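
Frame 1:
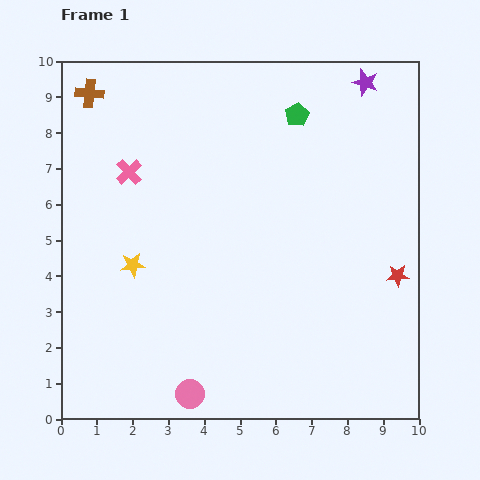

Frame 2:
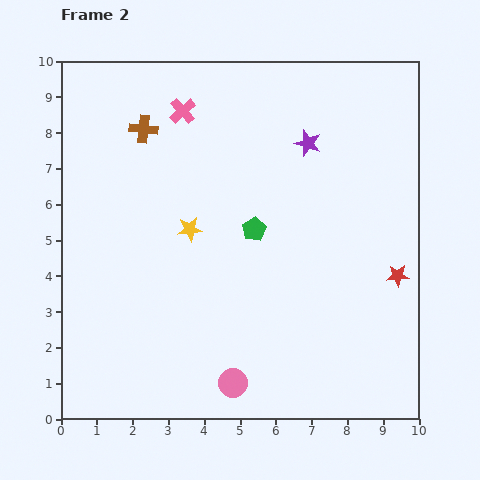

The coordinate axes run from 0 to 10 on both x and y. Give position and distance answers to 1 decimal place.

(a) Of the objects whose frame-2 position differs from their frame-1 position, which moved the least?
the pink circle

(moved 1.2)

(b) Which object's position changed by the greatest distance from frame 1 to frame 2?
the green pentagon

(moved 3.4; next 2.3)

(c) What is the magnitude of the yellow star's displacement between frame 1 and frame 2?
1.9

The yellow star moved from (2.0, 4.3) to (3.6, 5.3), a distance of √(1.6² + 1.0²) ≈ 1.9.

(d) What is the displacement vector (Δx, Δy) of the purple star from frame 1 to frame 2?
(-1.6, -1.7)

The purple star was at (8.5, 9.4) in frame 1 and (6.9, 7.7) in frame 2.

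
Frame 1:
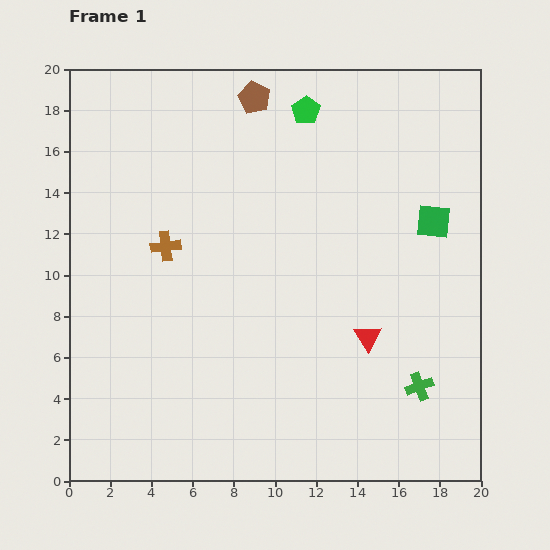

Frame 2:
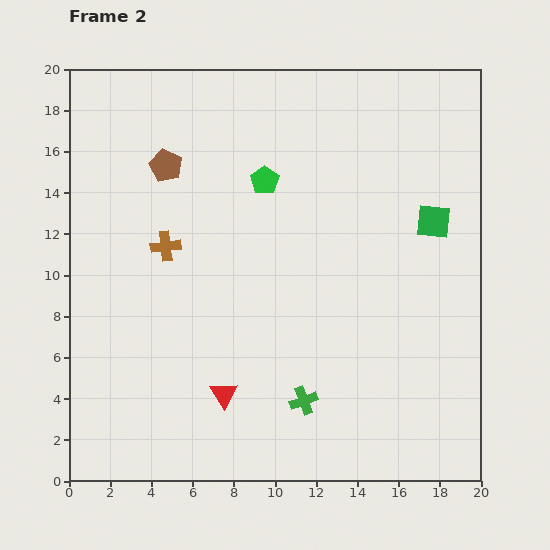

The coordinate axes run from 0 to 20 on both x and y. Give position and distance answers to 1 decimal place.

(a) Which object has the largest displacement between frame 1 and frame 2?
the red triangle

(moved 7.5; next 5.6)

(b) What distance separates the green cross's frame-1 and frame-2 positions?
5.6

The green cross moved from (17.0, 4.6) to (11.4, 3.9), a distance of √(5.6² + 0.7²) ≈ 5.6.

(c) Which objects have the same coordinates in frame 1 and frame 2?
the brown cross, the green square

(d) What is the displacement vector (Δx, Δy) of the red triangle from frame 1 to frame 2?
(-7.0, -2.8)

The red triangle was at (14.5, 7.0) in frame 1 and (7.5, 4.2) in frame 2.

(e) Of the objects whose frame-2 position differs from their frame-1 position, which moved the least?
the green pentagon

(moved 3.9)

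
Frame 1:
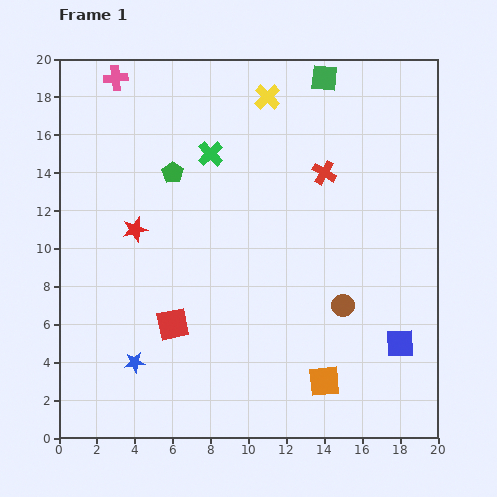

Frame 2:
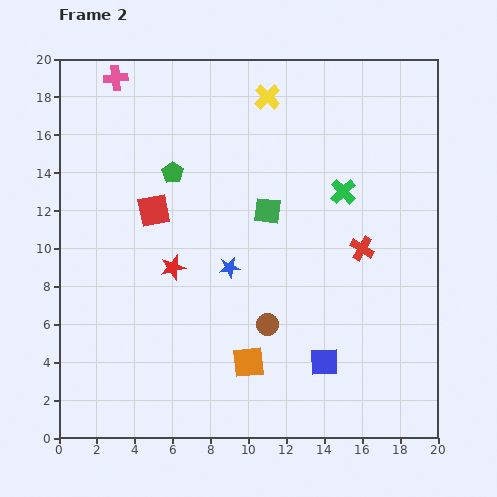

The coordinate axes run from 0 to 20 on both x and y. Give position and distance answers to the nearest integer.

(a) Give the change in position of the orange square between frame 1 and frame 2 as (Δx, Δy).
(-4, 1)

The orange square was at (14, 3) in frame 1 and (10, 4) in frame 2.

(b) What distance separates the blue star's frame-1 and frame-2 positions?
7

The blue star moved from (4, 4) to (9, 9), a distance of √(5² + 5²) ≈ 7.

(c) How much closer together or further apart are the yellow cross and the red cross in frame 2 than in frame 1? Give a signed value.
+4

Distance in frame 1: 5. Distance in frame 2: 9.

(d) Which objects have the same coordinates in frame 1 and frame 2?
the pink cross, the green pentagon, the yellow cross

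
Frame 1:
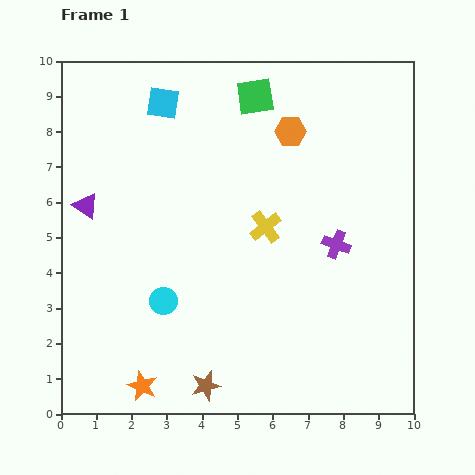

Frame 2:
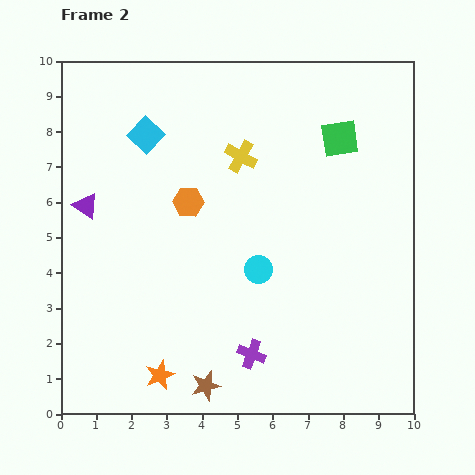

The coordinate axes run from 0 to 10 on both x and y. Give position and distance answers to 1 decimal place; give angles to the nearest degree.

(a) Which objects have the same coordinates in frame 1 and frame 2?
the brown star, the purple triangle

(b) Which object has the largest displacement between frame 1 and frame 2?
the purple cross

(moved 3.9; next 3.5)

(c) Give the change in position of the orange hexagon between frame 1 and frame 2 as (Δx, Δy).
(-2.9, -2.0)

The orange hexagon was at (6.5, 8.0) in frame 1 and (3.6, 6.0) in frame 2.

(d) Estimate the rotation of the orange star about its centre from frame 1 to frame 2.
26° clockwise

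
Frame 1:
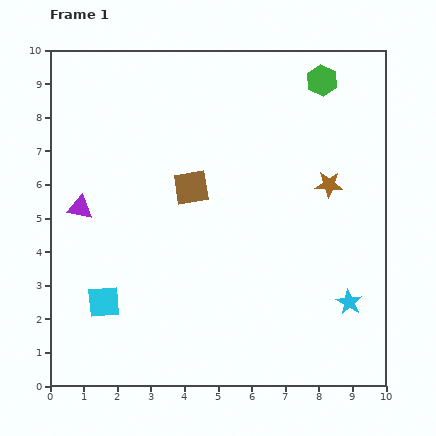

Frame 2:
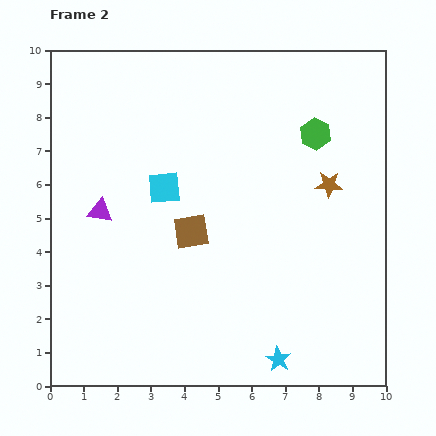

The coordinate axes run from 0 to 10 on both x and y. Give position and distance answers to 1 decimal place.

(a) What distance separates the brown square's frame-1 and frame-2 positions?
1.3

The brown square moved from (4.2, 5.9) to (4.2, 4.6), a distance of √(0.0² + 1.3²) ≈ 1.3.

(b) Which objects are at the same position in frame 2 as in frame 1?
the brown star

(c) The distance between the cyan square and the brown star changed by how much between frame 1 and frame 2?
-2.7

Distance in frame 1: 7.6. Distance in frame 2: 4.9.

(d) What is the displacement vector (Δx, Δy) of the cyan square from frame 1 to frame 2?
(1.8, 3.4)

The cyan square was at (1.6, 2.5) in frame 1 and (3.4, 5.9) in frame 2.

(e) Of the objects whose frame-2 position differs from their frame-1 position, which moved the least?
the purple triangle

(moved 0.6)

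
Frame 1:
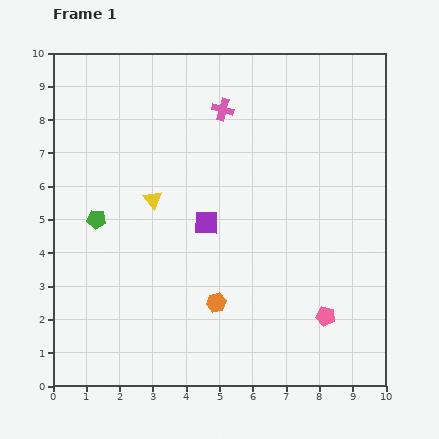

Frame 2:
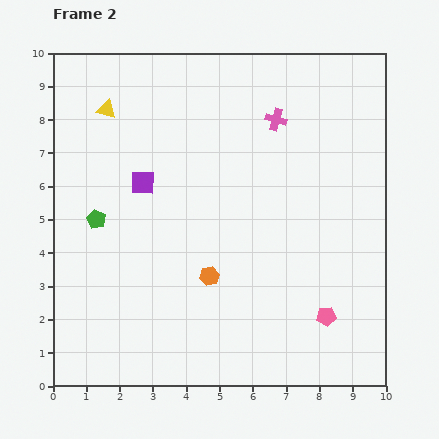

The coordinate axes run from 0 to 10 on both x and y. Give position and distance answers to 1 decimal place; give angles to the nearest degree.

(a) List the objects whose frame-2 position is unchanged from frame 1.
the pink pentagon, the green pentagon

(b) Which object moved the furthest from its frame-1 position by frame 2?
the yellow triangle

(moved 3.0; next 2.2)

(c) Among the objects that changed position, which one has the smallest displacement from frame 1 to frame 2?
the orange hexagon

(moved 0.8)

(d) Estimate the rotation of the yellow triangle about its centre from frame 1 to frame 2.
34° counter-clockwise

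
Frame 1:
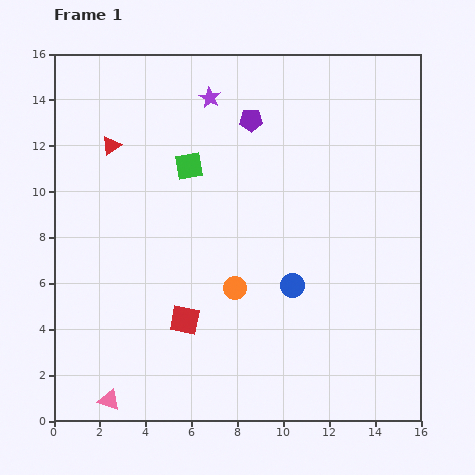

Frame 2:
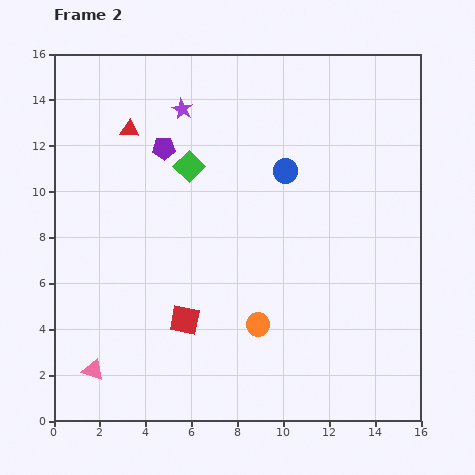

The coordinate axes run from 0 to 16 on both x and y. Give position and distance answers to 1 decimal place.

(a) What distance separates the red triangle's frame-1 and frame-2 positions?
1.1

The red triangle moved from (2.5, 12.0) to (3.3, 12.7), a distance of √(0.8² + 0.7²) ≈ 1.1.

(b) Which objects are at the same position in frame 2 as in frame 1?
the green square, the red square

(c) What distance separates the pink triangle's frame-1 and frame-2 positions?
1.5

The pink triangle moved from (2.4, 0.9) to (1.7, 2.2), a distance of √(0.7² + 1.3²) ≈ 1.5.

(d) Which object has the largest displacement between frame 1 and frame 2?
the blue circle

(moved 5.0; next 4.0)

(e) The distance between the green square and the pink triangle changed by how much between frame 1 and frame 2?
-1.0

Distance in frame 1: 10.8. Distance in frame 2: 9.8.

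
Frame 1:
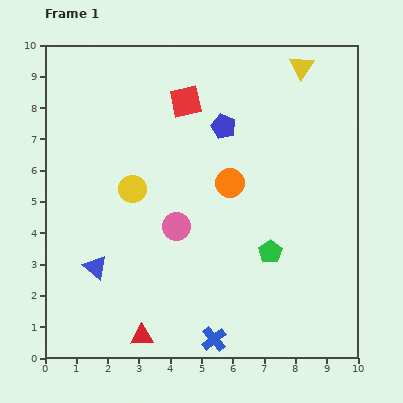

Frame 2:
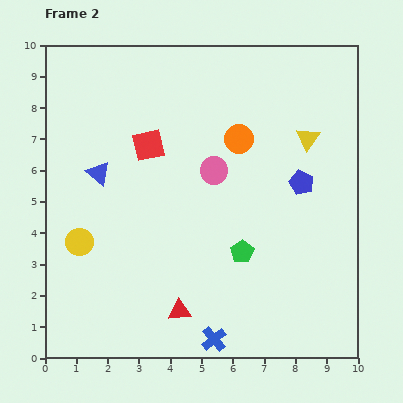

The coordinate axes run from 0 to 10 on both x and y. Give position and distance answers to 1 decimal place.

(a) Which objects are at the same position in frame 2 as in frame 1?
the blue cross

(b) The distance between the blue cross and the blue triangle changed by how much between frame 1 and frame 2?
+2.1

Distance in frame 1: 4.4. Distance in frame 2: 6.5.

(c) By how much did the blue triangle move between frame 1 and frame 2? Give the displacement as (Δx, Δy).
(0.1, 3.0)

The blue triangle was at (1.6, 2.9) in frame 1 and (1.7, 5.9) in frame 2.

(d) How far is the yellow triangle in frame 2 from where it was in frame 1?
2.3

The yellow triangle moved from (8.2, 9.3) to (8.4, 7.0), a distance of √(0.2² + 2.3²) ≈ 2.3.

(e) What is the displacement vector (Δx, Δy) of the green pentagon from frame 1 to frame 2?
(-0.9, 0.0)

The green pentagon was at (7.2, 3.4) in frame 1 and (6.3, 3.4) in frame 2.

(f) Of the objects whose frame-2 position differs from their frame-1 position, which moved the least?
the green pentagon

(moved 0.9)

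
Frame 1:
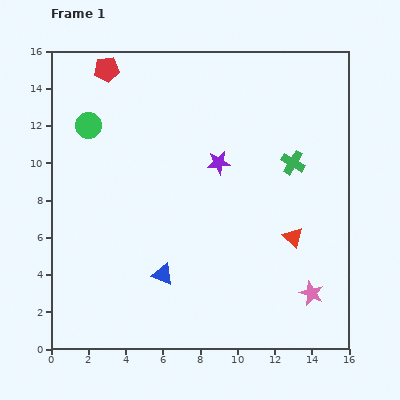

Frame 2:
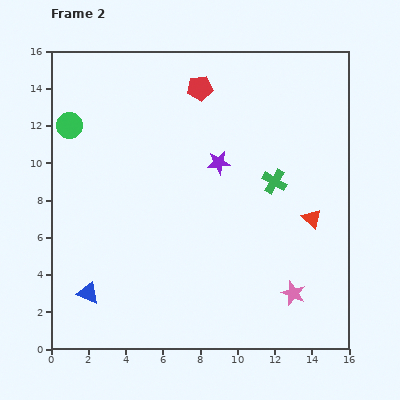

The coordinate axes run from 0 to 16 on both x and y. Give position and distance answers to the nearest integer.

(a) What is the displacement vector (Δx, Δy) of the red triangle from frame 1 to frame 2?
(1, 1)

The red triangle was at (13, 6) in frame 1 and (14, 7) in frame 2.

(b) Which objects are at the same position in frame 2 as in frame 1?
the purple star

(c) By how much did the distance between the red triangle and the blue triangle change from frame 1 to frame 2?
+6

Distance in frame 1: 7. Distance in frame 2: 13.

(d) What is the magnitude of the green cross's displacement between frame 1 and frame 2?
1

The green cross moved from (13, 10) to (12, 9), a distance of √(1² + 1²) ≈ 1.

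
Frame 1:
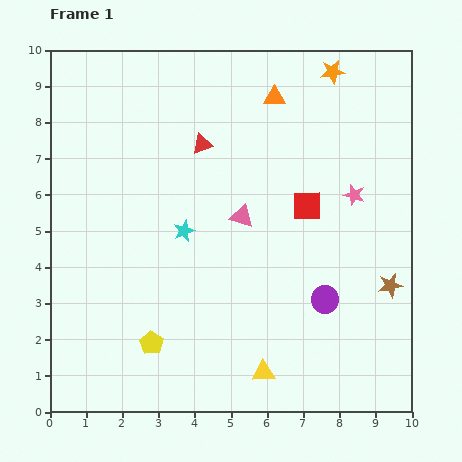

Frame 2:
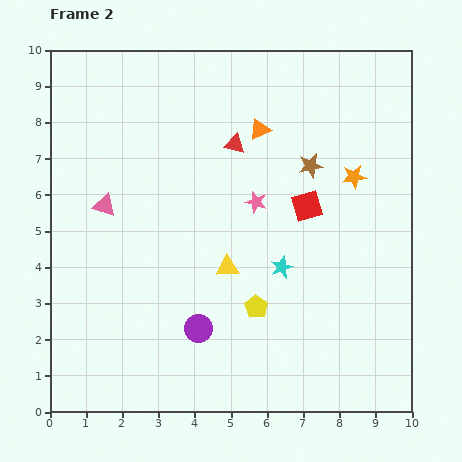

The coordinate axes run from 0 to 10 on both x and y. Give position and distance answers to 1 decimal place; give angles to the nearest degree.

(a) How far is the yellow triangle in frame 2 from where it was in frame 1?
3.1

The yellow triangle moved from (5.9, 1.1) to (4.9, 4.0), a distance of √(1.0² + 2.9²) ≈ 3.1.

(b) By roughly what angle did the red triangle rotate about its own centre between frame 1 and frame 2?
31° clockwise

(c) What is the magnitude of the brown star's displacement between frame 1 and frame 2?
4.0

The brown star moved from (9.4, 3.5) to (7.2, 6.8), a distance of √(2.2² + 3.3²) ≈ 4.0.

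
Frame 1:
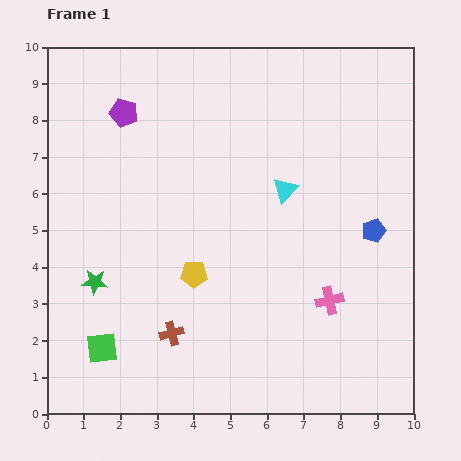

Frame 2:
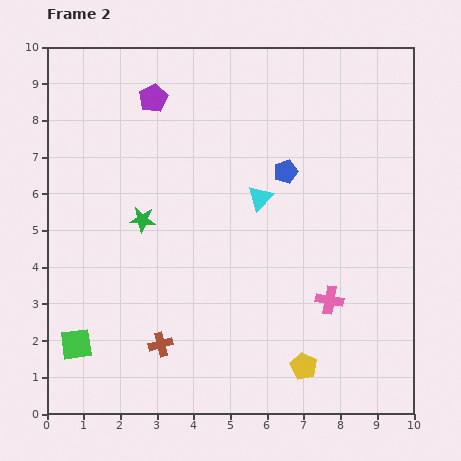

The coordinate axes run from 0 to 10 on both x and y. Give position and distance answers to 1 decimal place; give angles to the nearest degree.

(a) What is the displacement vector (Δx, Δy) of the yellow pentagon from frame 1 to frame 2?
(3.0, -2.5)

The yellow pentagon was at (4.0, 3.8) in frame 1 and (7.0, 1.3) in frame 2.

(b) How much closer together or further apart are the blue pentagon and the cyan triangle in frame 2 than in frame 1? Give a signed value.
-1.6

Distance in frame 1: 2.6. Distance in frame 2: 1.0.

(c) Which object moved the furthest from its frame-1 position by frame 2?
the yellow pentagon

(moved 3.9; next 2.9)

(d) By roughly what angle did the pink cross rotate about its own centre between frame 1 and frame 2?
23° clockwise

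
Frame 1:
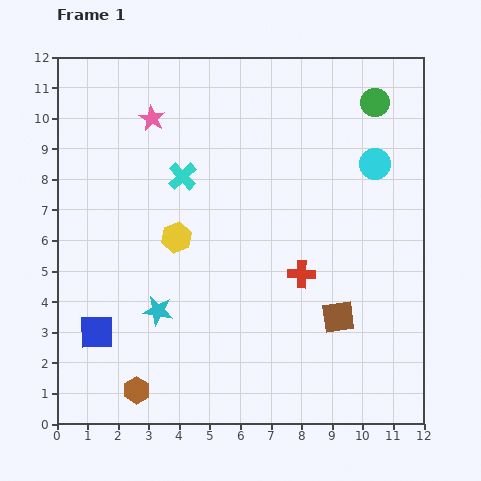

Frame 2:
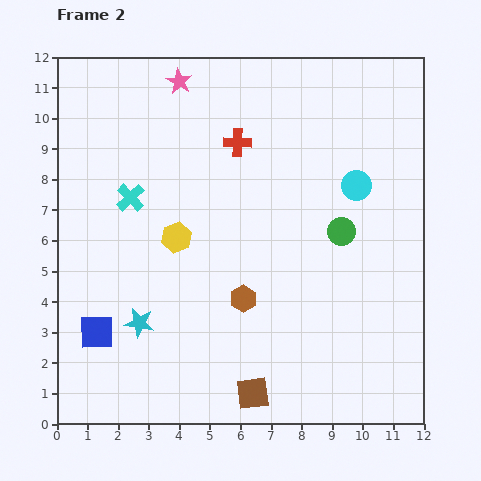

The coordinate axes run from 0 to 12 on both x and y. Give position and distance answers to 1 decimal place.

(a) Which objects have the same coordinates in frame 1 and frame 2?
the blue square, the yellow hexagon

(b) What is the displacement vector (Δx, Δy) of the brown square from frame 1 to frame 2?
(-2.8, -2.5)

The brown square was at (9.2, 3.5) in frame 1 and (6.4, 1.0) in frame 2.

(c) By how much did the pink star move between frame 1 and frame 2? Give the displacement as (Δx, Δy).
(0.9, 1.2)

The pink star was at (3.1, 10.0) in frame 1 and (4.0, 11.2) in frame 2.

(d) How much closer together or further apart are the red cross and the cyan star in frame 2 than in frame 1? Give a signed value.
+1.8

Distance in frame 1: 4.9. Distance in frame 2: 6.7.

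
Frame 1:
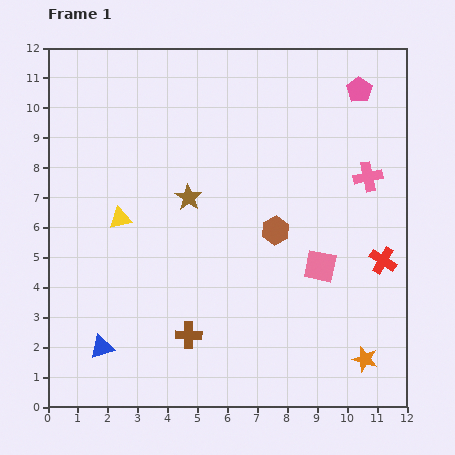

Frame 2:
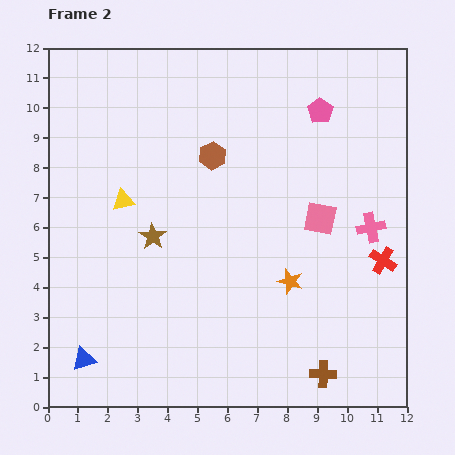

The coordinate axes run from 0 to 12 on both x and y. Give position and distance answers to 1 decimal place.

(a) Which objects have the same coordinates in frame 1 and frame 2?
the red cross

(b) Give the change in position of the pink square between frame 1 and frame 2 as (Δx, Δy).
(0.0, 1.6)

The pink square was at (9.1, 4.7) in frame 1 and (9.1, 6.3) in frame 2.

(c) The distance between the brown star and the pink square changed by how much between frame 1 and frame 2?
+0.6

Distance in frame 1: 5.0. Distance in frame 2: 5.6.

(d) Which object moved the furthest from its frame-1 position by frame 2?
the brown cross

(moved 4.7; next 3.6)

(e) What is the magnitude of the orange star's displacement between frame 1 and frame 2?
3.6

The orange star moved from (10.6, 1.6) to (8.1, 4.2), a distance of √(2.5² + 2.6²) ≈ 3.6.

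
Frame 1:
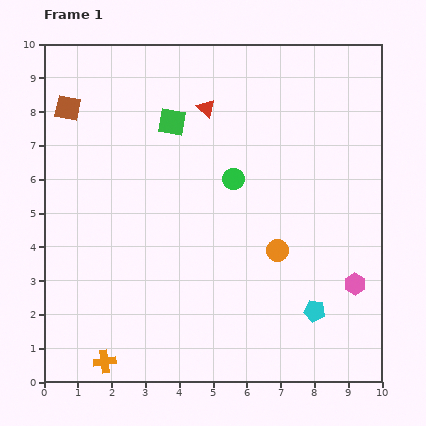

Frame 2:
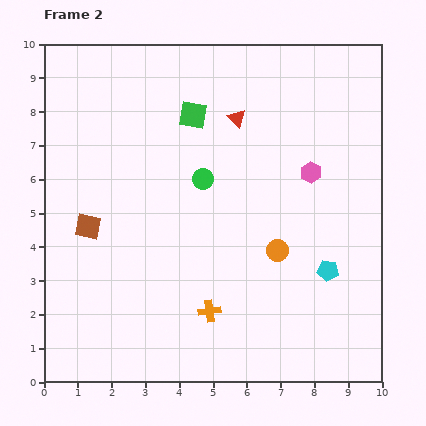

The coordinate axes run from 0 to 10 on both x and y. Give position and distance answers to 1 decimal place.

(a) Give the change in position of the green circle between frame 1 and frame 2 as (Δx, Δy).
(-0.9, 0.0)

The green circle was at (5.6, 6.0) in frame 1 and (4.7, 6.0) in frame 2.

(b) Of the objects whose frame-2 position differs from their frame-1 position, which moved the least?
the green square

(moved 0.6)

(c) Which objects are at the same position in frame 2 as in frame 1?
the orange circle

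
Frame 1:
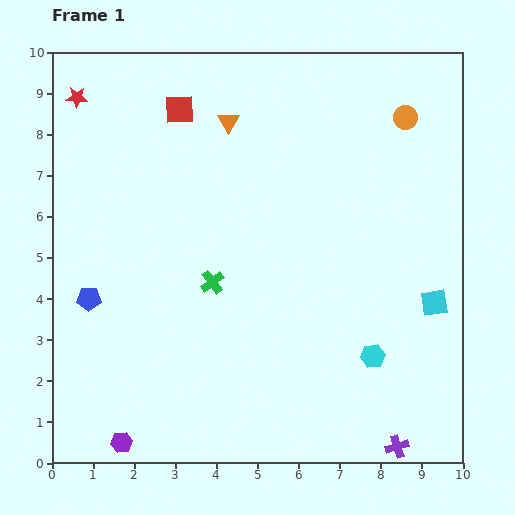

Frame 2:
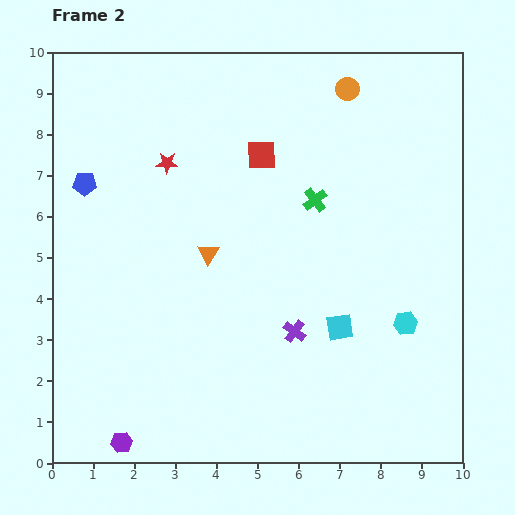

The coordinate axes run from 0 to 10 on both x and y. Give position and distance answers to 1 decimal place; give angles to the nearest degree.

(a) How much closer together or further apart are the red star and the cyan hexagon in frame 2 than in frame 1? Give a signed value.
-2.6

Distance in frame 1: 9.6. Distance in frame 2: 7.0.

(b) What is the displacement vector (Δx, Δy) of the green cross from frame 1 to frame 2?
(2.5, 2.0)

The green cross was at (3.9, 4.4) in frame 1 and (6.4, 6.4) in frame 2.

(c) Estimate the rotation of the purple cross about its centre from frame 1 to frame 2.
35° counter-clockwise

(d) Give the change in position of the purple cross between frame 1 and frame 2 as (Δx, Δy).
(-2.5, 2.8)

The purple cross was at (8.4, 0.4) in frame 1 and (5.9, 3.2) in frame 2.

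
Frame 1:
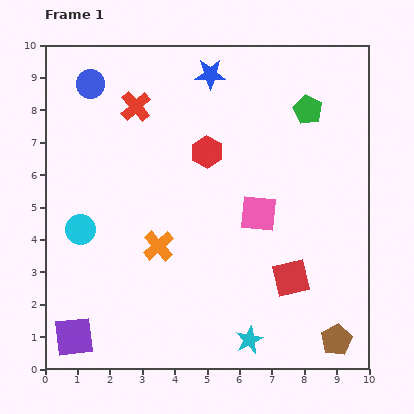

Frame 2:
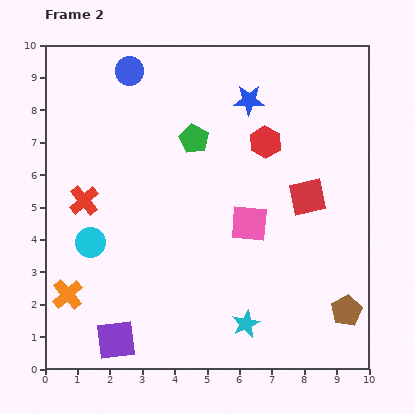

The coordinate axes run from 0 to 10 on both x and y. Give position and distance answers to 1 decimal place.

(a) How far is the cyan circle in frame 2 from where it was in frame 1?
0.5

The cyan circle moved from (1.1, 4.3) to (1.4, 3.9), a distance of √(0.3² + 0.4²) ≈ 0.5.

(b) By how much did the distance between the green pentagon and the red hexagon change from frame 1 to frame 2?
-1.2

Distance in frame 1: 3.4. Distance in frame 2: 2.2.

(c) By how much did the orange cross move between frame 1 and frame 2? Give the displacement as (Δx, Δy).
(-2.8, -1.5)

The orange cross was at (3.5, 3.8) in frame 1 and (0.7, 2.3) in frame 2.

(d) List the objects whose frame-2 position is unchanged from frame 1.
none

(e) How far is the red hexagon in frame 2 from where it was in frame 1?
1.8

The red hexagon moved from (5.0, 6.7) to (6.8, 7.0), a distance of √(1.8² + 0.3²) ≈ 1.8.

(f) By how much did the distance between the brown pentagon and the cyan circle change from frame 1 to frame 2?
-0.4

Distance in frame 1: 8.6. Distance in frame 2: 8.2.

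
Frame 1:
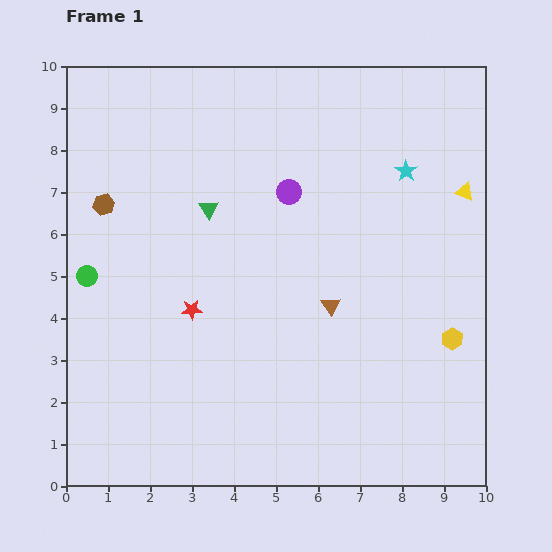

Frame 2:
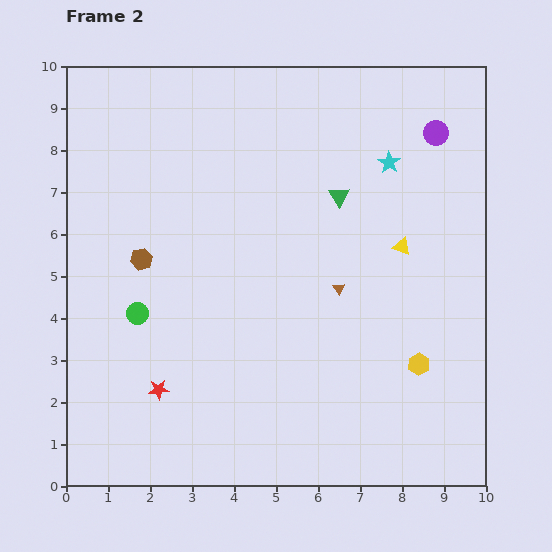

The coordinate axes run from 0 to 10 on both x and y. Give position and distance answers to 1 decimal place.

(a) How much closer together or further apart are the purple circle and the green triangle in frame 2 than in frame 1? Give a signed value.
+0.8

Distance in frame 1: 1.9. Distance in frame 2: 2.7.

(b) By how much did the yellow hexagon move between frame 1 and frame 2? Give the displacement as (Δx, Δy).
(-0.8, -0.6)

The yellow hexagon was at (9.2, 3.5) in frame 1 and (8.4, 2.9) in frame 2.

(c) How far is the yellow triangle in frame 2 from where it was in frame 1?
2.0

The yellow triangle moved from (9.5, 7.0) to (8.0, 5.7), a distance of √(1.5² + 1.3²) ≈ 2.0.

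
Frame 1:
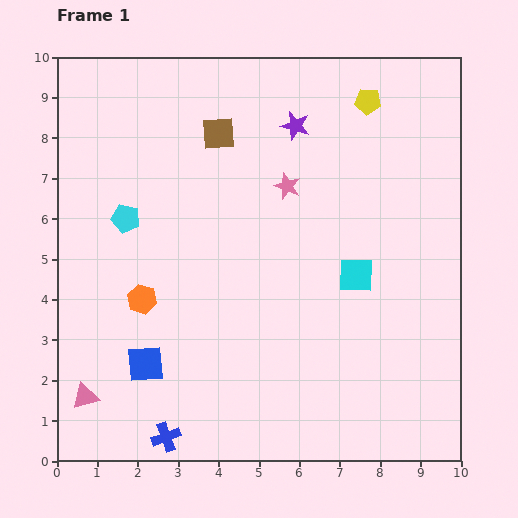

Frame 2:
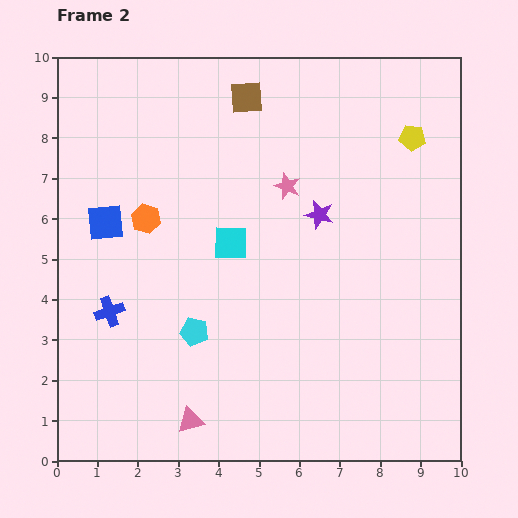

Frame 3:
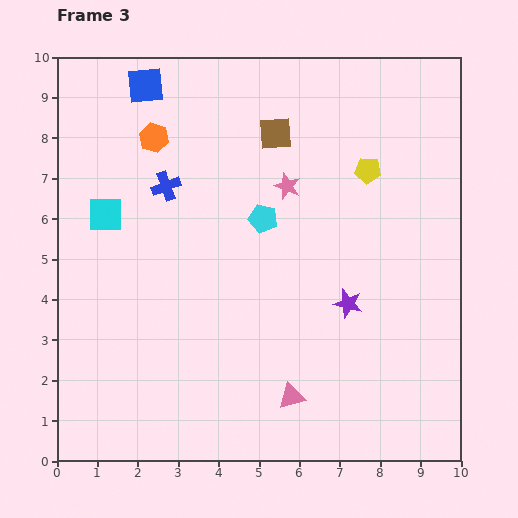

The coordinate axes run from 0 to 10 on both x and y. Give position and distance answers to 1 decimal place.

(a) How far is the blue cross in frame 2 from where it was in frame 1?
3.4

The blue cross moved from (2.7, 0.6) to (1.3, 3.7), a distance of √(1.4² + 3.1²) ≈ 3.4.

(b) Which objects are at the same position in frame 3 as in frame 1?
the pink star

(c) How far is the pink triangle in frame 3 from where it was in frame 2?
2.6

The pink triangle moved from (3.3, 1.0) to (5.8, 1.6), a distance of √(2.5² + 0.6²) ≈ 2.6.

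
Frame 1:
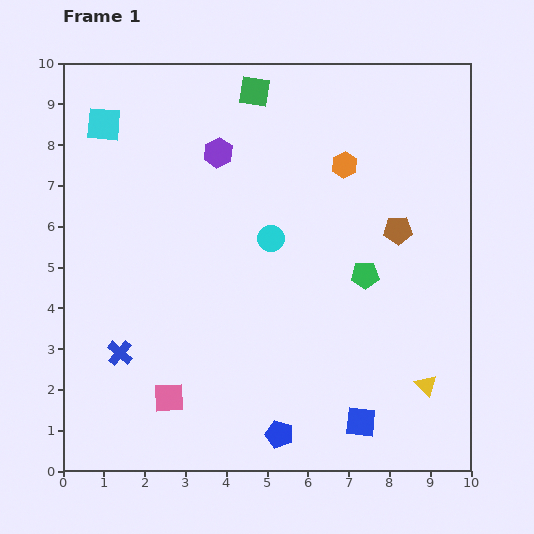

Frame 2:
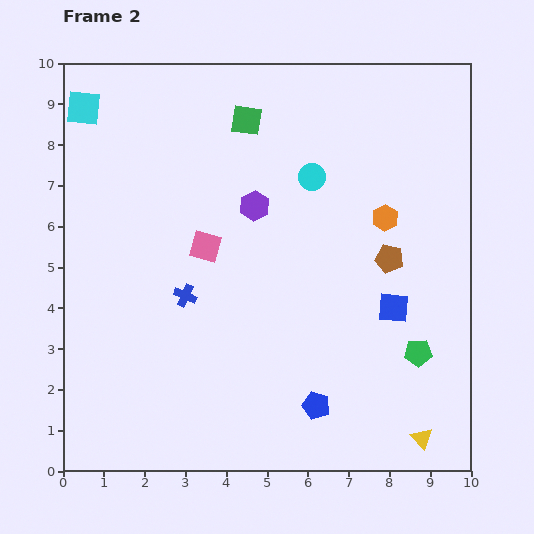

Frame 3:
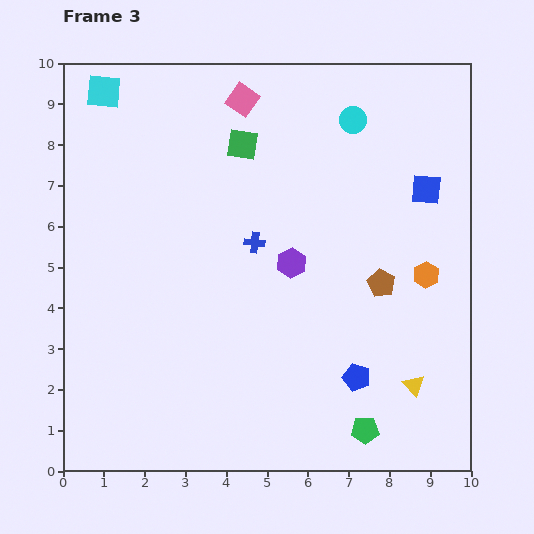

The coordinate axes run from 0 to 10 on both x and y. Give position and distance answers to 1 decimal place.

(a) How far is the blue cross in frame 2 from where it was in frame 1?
2.1

The blue cross moved from (1.4, 2.9) to (3.0, 4.3), a distance of √(1.6² + 1.4²) ≈ 2.1.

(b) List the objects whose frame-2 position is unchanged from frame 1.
none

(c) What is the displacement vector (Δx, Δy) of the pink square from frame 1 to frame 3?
(1.8, 7.3)

The pink square was at (2.6, 1.8) in frame 1 and (4.4, 9.1) in frame 3.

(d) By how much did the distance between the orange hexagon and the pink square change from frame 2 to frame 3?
+1.7

Distance in frame 2: 4.5. Distance in frame 3: 6.2.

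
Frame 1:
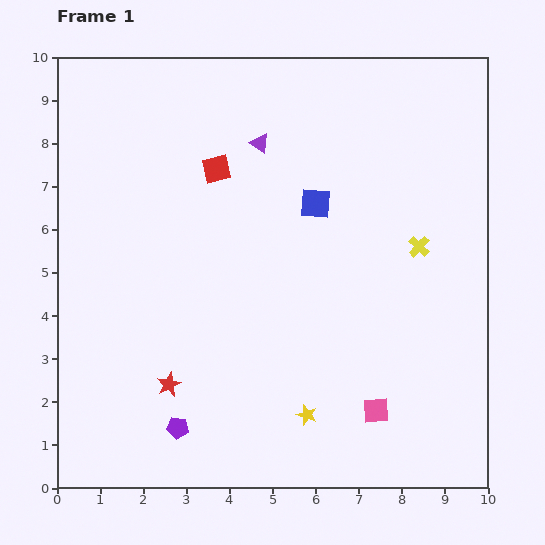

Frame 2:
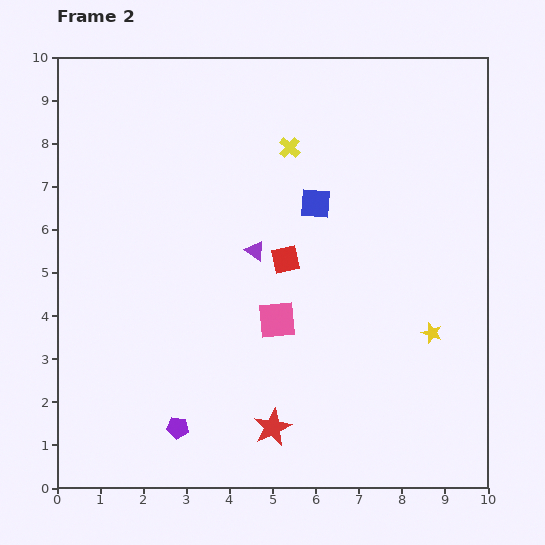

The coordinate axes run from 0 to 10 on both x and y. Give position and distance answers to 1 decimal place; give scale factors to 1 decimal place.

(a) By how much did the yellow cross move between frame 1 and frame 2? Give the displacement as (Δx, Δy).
(-3.0, 2.3)

The yellow cross was at (8.4, 5.6) in frame 1 and (5.4, 7.9) in frame 2.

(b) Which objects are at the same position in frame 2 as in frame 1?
the blue square, the purple pentagon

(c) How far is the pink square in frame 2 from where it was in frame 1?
3.1

The pink square moved from (7.4, 1.8) to (5.1, 3.9), a distance of √(2.3² + 2.1²) ≈ 3.1.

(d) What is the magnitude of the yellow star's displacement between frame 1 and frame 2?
3.5

The yellow star moved from (5.8, 1.7) to (8.7, 3.6), a distance of √(2.9² + 1.9²) ≈ 3.5.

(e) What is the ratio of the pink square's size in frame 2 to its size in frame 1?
1.5×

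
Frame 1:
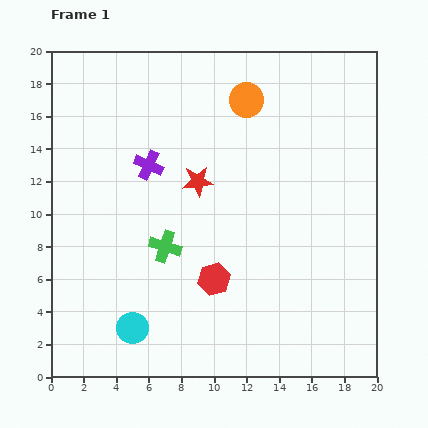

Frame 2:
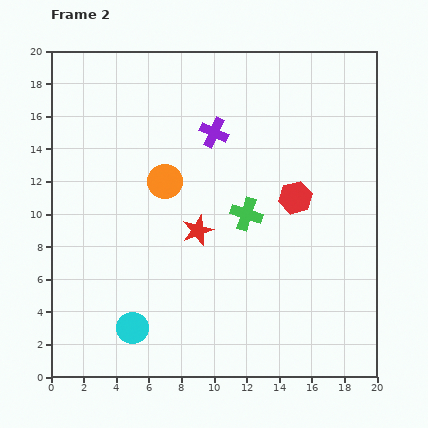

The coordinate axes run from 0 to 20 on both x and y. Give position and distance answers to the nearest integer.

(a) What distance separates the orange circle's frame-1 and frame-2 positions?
7

The orange circle moved from (12, 17) to (7, 12), a distance of √(5² + 5²) ≈ 7.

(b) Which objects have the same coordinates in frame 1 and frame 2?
the cyan circle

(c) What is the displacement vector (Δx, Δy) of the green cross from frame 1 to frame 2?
(5, 2)

The green cross was at (7, 8) in frame 1 and (12, 10) in frame 2.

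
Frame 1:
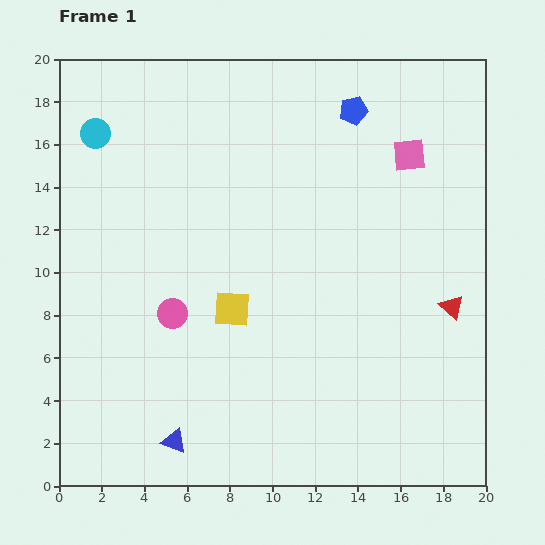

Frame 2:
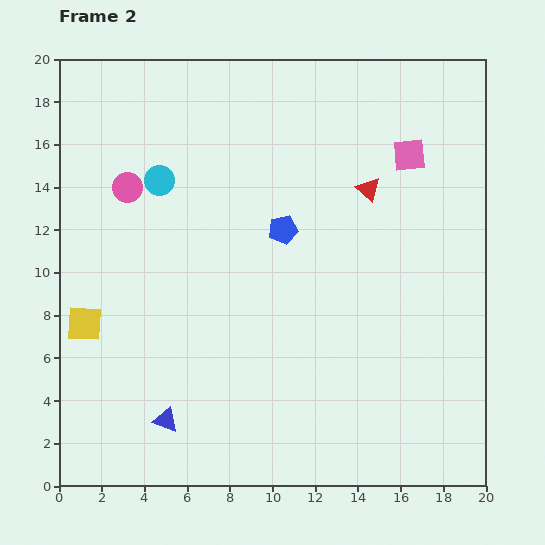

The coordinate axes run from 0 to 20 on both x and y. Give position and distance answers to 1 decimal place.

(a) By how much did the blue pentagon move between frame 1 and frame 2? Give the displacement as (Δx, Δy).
(-3.3, -5.6)

The blue pentagon was at (13.8, 17.6) in frame 1 and (10.5, 12.0) in frame 2.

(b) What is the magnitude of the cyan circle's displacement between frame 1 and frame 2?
3.7

The cyan circle moved from (1.7, 16.5) to (4.7, 14.3), a distance of √(3.0² + 2.2²) ≈ 3.7.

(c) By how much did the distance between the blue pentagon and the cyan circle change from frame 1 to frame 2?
-5.9

Distance in frame 1: 12.1. Distance in frame 2: 6.2.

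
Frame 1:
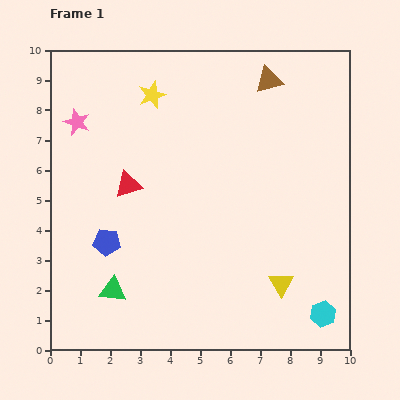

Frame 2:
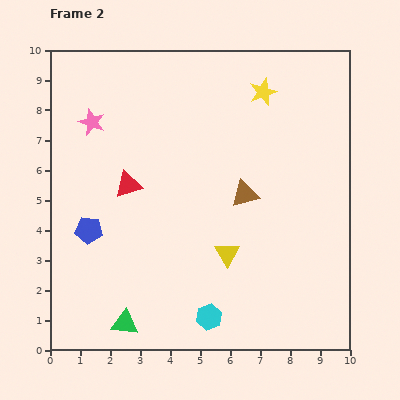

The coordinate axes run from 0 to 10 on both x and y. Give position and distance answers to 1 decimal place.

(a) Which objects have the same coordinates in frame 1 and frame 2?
the red triangle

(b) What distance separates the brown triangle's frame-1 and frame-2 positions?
3.9

The brown triangle moved from (7.3, 9.0) to (6.5, 5.2), a distance of √(0.8² + 3.8²) ≈ 3.9.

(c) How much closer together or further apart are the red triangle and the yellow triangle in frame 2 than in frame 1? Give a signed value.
-2.1

Distance in frame 1: 6.1. Distance in frame 2: 4.0.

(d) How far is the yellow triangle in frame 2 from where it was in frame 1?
2.1

The yellow triangle moved from (7.7, 2.2) to (5.9, 3.2), a distance of √(1.8² + 1.0²) ≈ 2.1.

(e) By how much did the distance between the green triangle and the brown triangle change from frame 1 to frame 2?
-2.8

Distance in frame 1: 8.7. Distance in frame 2: 5.9.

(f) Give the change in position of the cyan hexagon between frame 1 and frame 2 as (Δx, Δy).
(-3.8, -0.1)

The cyan hexagon was at (9.1, 1.2) in frame 1 and (5.3, 1.1) in frame 2.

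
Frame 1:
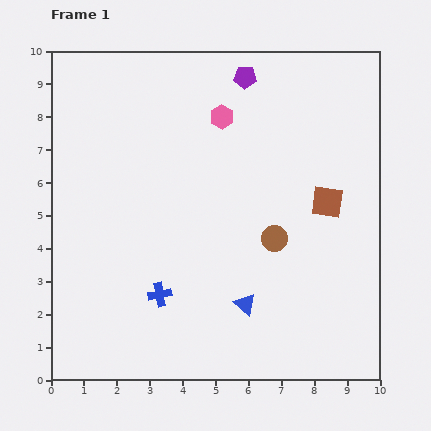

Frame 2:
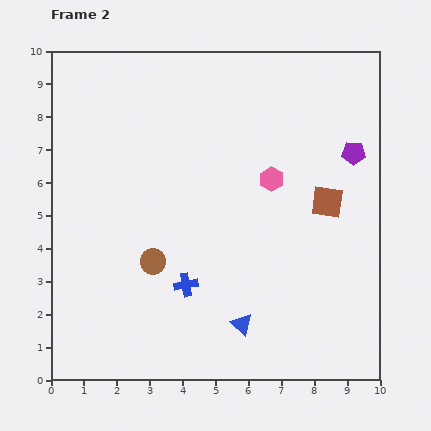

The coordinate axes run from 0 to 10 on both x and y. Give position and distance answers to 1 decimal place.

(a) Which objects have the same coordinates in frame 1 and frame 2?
the brown square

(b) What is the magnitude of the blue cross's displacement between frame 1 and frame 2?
0.9

The blue cross moved from (3.3, 2.6) to (4.1, 2.9), a distance of √(0.8² + 0.3²) ≈ 0.9.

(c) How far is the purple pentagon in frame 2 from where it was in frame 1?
4.0

The purple pentagon moved from (5.9, 9.2) to (9.2, 6.9), a distance of √(3.3² + 2.3²) ≈ 4.0.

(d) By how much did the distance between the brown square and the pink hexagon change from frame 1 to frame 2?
-2.3

Distance in frame 1: 4.1. Distance in frame 2: 1.8.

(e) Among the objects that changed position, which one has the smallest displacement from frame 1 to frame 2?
the blue triangle

(moved 0.6)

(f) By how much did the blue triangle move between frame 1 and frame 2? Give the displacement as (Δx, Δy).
(-0.1, -0.6)

The blue triangle was at (5.9, 2.3) in frame 1 and (5.8, 1.7) in frame 2.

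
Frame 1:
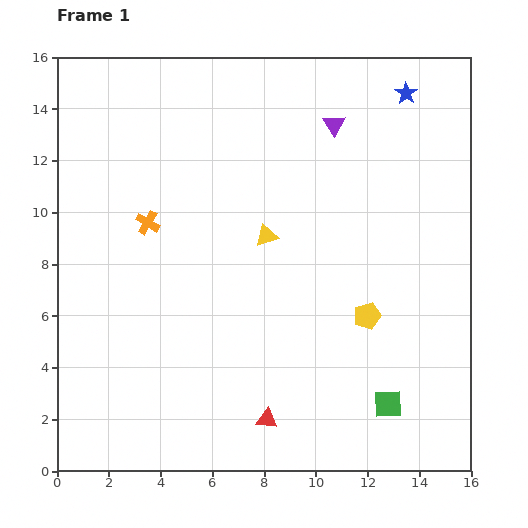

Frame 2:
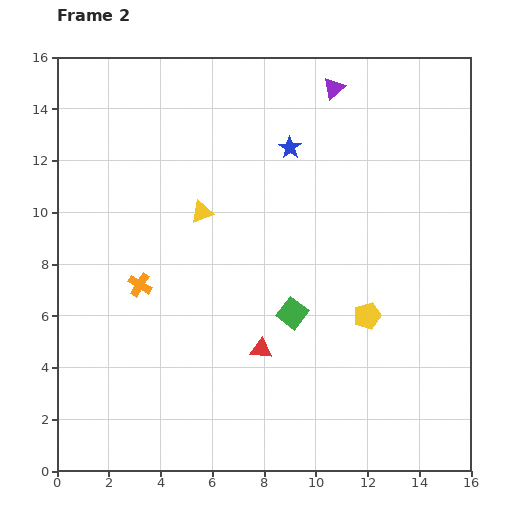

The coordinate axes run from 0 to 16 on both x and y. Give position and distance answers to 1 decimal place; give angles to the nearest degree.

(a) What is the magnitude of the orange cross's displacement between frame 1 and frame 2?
2.4

The orange cross moved from (3.5, 9.6) to (3.2, 7.2), a distance of √(0.3² + 2.4²) ≈ 2.4.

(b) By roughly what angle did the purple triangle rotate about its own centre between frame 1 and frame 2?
20° clockwise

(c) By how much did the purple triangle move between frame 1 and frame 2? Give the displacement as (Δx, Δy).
(0.0, 1.4)

The purple triangle was at (10.7, 13.4) in frame 1 and (10.7, 14.8) in frame 2.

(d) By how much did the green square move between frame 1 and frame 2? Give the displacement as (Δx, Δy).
(-3.7, 3.5)

The green square was at (12.8, 2.6) in frame 1 and (9.1, 6.1) in frame 2.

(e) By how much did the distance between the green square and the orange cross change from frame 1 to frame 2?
-5.6

Distance in frame 1: 11.6. Distance in frame 2: 6.0.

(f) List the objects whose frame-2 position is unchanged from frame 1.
the yellow pentagon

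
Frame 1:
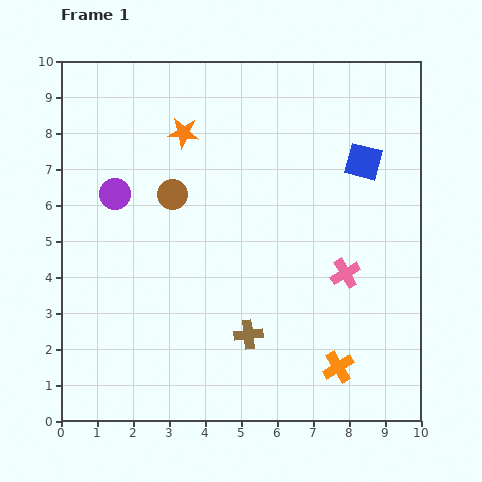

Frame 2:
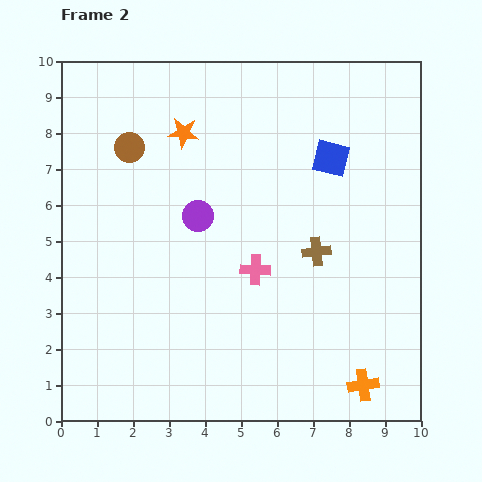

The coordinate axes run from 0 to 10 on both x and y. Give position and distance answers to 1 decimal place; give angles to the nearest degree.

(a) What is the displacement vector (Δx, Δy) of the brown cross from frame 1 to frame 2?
(1.9, 2.3)

The brown cross was at (5.2, 2.4) in frame 1 and (7.1, 4.7) in frame 2.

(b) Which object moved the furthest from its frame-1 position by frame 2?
the brown cross

(moved 3.0; next 2.5)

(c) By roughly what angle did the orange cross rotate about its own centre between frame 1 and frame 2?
22° clockwise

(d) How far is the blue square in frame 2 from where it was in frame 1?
0.9

The blue square moved from (8.4, 7.2) to (7.5, 7.3), a distance of √(0.9² + 0.1²) ≈ 0.9.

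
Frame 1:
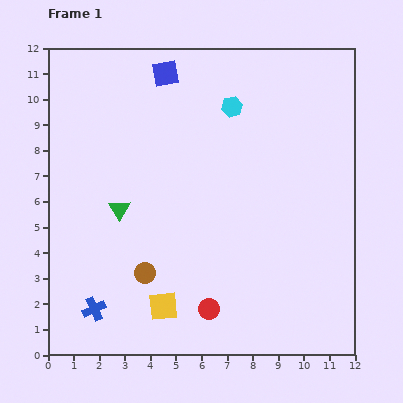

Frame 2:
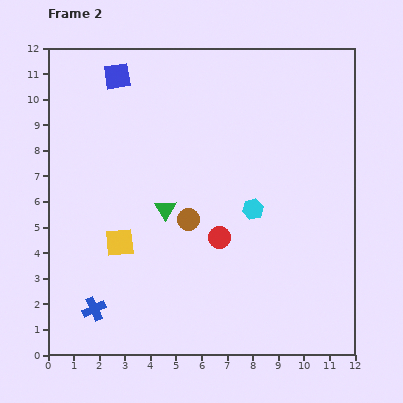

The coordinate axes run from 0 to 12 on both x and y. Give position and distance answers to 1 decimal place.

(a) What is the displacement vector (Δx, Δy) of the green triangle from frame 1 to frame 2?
(1.8, 0.0)

The green triangle was at (2.8, 5.7) in frame 1 and (4.6, 5.7) in frame 2.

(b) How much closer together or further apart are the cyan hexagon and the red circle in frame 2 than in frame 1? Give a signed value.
-6.3

Distance in frame 1: 8.0. Distance in frame 2: 1.7.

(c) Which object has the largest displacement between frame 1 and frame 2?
the cyan hexagon

(moved 4.1; next 3.0)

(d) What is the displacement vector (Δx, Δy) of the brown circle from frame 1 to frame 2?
(1.7, 2.1)

The brown circle was at (3.8, 3.2) in frame 1 and (5.5, 5.3) in frame 2.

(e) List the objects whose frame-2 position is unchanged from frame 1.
the blue cross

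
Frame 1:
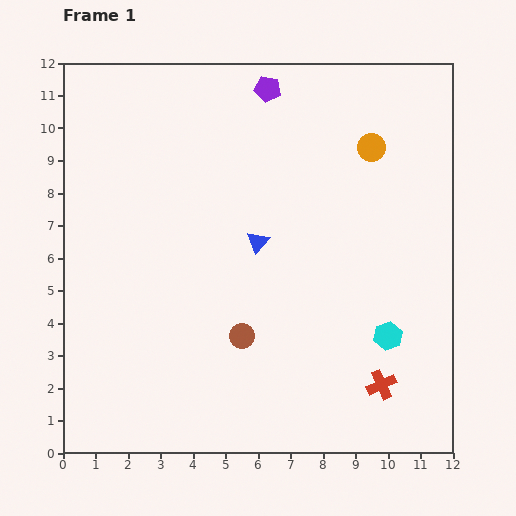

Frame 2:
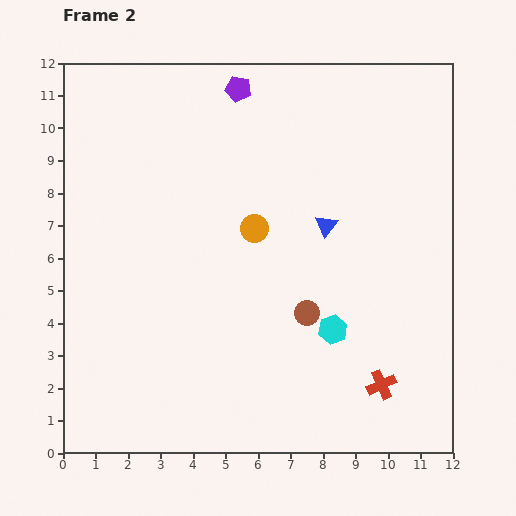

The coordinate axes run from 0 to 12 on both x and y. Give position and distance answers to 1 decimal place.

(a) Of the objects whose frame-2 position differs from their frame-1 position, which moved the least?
the purple pentagon

(moved 0.9)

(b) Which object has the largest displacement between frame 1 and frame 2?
the orange circle

(moved 4.4; next 2.2)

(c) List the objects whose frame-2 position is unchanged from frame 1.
the red cross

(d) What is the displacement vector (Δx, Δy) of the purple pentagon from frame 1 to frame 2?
(-0.9, 0.0)

The purple pentagon was at (6.3, 11.2) in frame 1 and (5.4, 11.2) in frame 2.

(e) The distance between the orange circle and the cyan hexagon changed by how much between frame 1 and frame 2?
-1.9

Distance in frame 1: 5.8. Distance in frame 2: 3.9.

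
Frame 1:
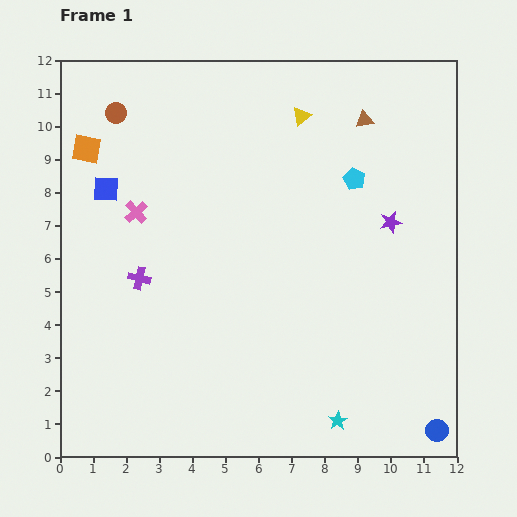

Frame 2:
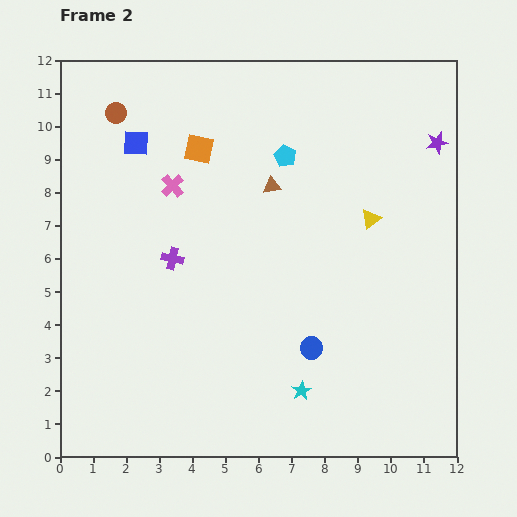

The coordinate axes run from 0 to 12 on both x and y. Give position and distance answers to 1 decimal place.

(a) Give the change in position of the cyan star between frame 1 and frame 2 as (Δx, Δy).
(-1.1, 0.9)

The cyan star was at (8.4, 1.1) in frame 1 and (7.3, 2.0) in frame 2.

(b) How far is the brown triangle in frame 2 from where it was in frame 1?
3.4

The brown triangle moved from (9.2, 10.2) to (6.4, 8.2), a distance of √(2.8² + 2.0²) ≈ 3.4.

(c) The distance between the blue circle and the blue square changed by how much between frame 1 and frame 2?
-4.2

Distance in frame 1: 12.4. Distance in frame 2: 8.2.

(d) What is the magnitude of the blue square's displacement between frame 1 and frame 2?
1.7

The blue square moved from (1.4, 8.1) to (2.3, 9.5), a distance of √(0.9² + 1.4²) ≈ 1.7.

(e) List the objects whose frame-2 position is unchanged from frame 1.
the brown circle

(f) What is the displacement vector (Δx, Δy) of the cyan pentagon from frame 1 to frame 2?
(-2.1, 0.7)

The cyan pentagon was at (8.9, 8.4) in frame 1 and (6.8, 9.1) in frame 2.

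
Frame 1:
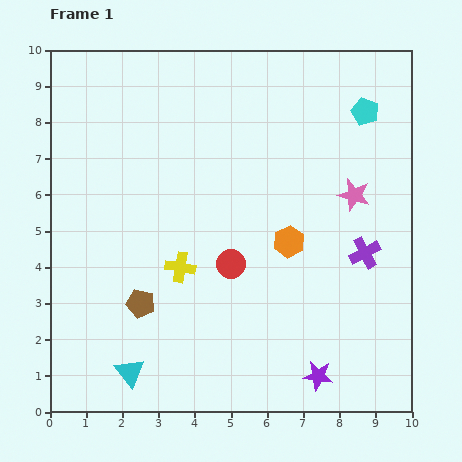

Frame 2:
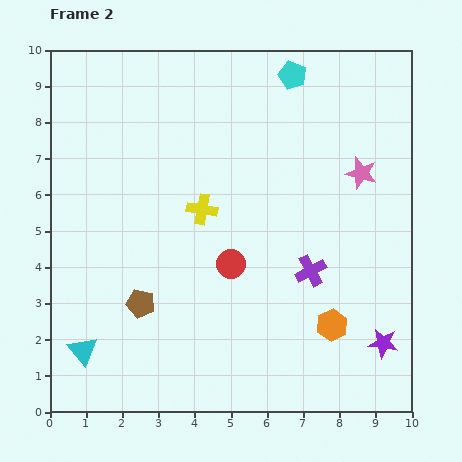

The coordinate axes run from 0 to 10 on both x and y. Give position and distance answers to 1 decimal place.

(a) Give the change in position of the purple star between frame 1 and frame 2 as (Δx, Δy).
(1.8, 0.9)

The purple star was at (7.4, 1.0) in frame 1 and (9.2, 1.9) in frame 2.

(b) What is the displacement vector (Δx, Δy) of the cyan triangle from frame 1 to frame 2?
(-1.3, 0.6)

The cyan triangle was at (2.2, 1.1) in frame 1 and (0.9, 1.7) in frame 2.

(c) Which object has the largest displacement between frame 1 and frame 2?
the orange hexagon

(moved 2.6; next 2.2)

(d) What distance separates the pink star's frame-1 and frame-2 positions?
0.6

The pink star moved from (8.4, 6.0) to (8.6, 6.6), a distance of √(0.2² + 0.6²) ≈ 0.6.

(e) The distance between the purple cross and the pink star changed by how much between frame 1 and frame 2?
+1.4

Distance in frame 1: 1.6. Distance in frame 2: 3.0.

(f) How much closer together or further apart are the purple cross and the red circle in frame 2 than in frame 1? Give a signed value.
-1.5

Distance in frame 1: 3.7. Distance in frame 2: 2.2.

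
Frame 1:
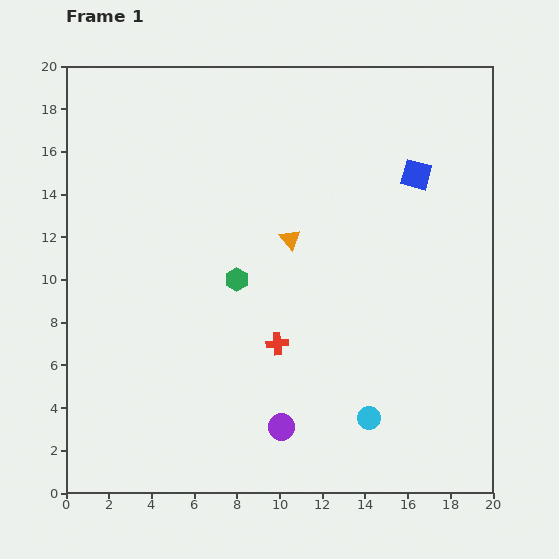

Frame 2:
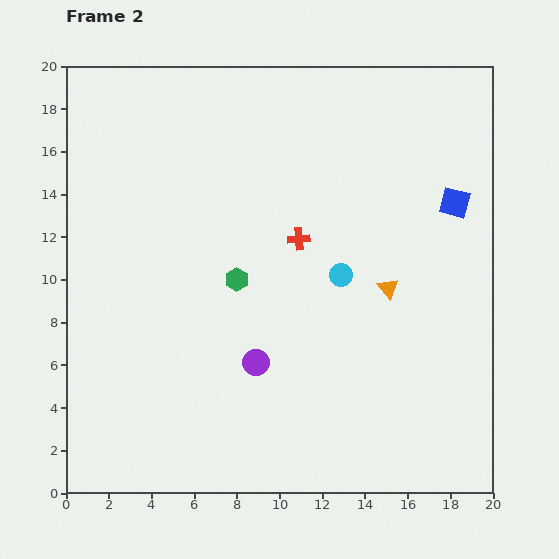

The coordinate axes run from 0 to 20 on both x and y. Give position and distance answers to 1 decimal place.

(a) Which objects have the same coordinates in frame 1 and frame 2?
the green hexagon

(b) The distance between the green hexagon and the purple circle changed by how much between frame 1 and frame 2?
-3.2

Distance in frame 1: 7.2. Distance in frame 2: 4.0.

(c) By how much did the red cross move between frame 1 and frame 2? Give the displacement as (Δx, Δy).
(1.0, 4.9)

The red cross was at (9.9, 7.0) in frame 1 and (10.9, 11.9) in frame 2.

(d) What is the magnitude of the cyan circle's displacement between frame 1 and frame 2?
6.8

The cyan circle moved from (14.2, 3.5) to (12.9, 10.2), a distance of √(1.3² + 6.7²) ≈ 6.8.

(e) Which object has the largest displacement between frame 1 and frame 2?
the cyan circle

(moved 6.8; next 5.1)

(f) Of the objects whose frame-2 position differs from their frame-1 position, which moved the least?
the blue square

(moved 2.2)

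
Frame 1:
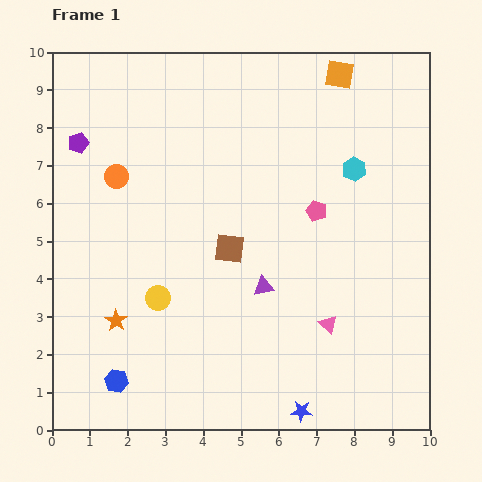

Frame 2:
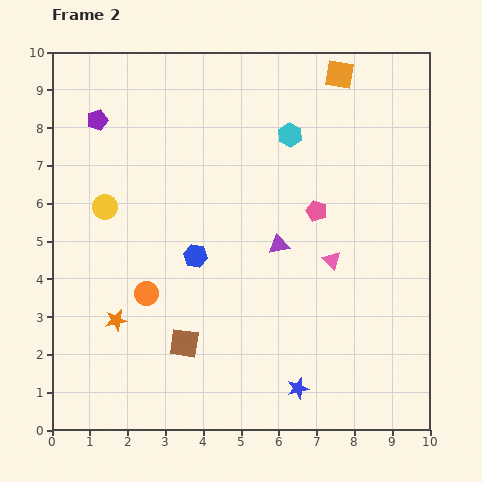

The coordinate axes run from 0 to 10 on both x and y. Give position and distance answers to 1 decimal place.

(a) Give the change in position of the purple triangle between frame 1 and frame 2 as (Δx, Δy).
(0.4, 1.1)

The purple triangle was at (5.6, 3.8) in frame 1 and (6.0, 4.9) in frame 2.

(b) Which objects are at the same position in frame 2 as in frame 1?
the orange star, the pink pentagon, the orange square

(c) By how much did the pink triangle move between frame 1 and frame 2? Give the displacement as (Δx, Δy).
(0.1, 1.7)

The pink triangle was at (7.3, 2.8) in frame 1 and (7.4, 4.5) in frame 2.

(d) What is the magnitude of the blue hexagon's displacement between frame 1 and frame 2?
3.9

The blue hexagon moved from (1.7, 1.3) to (3.8, 4.6), a distance of √(2.1² + 3.3²) ≈ 3.9.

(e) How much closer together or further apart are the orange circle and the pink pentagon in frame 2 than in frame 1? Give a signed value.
-0.4

Distance in frame 1: 5.4. Distance in frame 2: 5.0.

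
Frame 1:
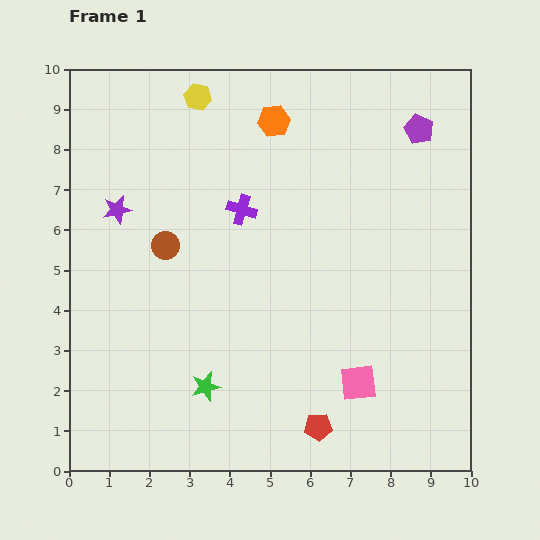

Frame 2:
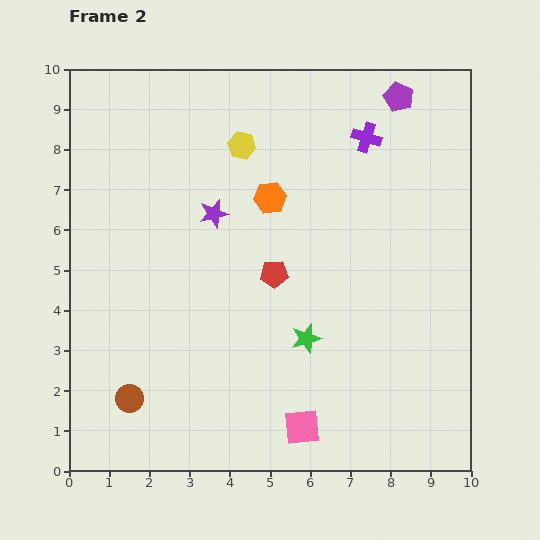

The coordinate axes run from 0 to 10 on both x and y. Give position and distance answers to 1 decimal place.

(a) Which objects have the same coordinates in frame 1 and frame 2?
none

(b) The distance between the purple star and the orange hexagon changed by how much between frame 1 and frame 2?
-3.0

Distance in frame 1: 4.5. Distance in frame 2: 1.5.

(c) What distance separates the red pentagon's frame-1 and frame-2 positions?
4.0

The red pentagon moved from (6.2, 1.1) to (5.1, 4.9), a distance of √(1.1² + 3.8²) ≈ 4.0.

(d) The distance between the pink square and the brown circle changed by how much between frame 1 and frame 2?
-1.5

Distance in frame 1: 5.9. Distance in frame 2: 4.4.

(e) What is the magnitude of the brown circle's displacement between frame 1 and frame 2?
3.9

The brown circle moved from (2.4, 5.6) to (1.5, 1.8), a distance of √(0.9² + 3.8²) ≈ 3.9.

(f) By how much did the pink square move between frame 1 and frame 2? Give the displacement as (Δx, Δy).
(-1.4, -1.1)

The pink square was at (7.2, 2.2) in frame 1 and (5.8, 1.1) in frame 2.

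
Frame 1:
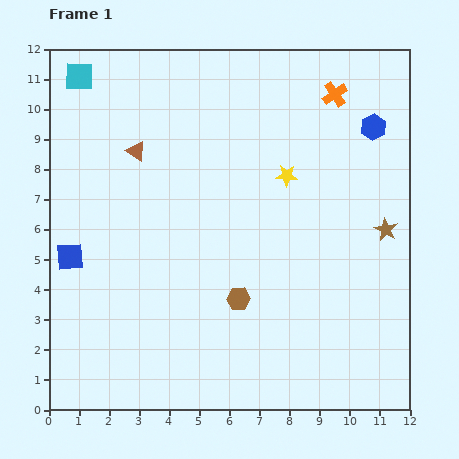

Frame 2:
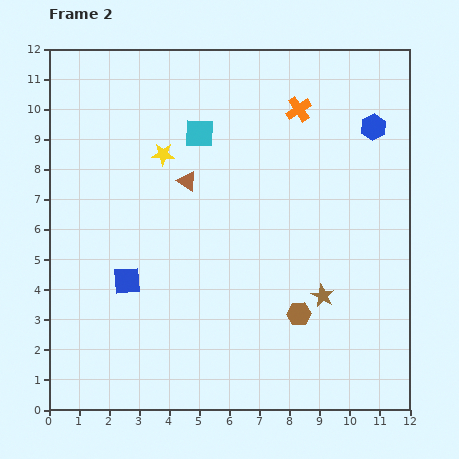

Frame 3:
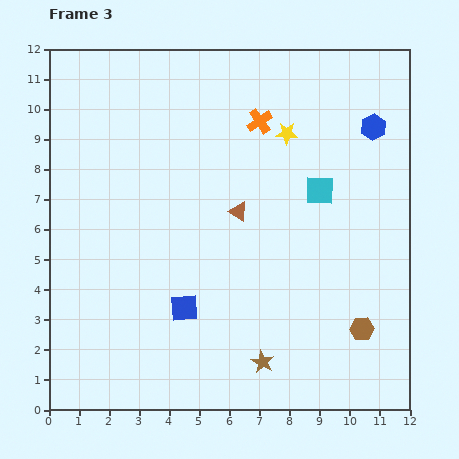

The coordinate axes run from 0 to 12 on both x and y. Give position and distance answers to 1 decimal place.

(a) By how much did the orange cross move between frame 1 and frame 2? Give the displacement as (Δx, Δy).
(-1.2, -0.5)

The orange cross was at (9.5, 10.5) in frame 1 and (8.3, 10.0) in frame 2.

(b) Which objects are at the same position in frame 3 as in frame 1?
the blue hexagon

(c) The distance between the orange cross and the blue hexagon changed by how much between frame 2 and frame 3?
+1.2

Distance in frame 2: 2.6. Distance in frame 3: 3.8.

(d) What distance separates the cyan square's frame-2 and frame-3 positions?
4.4

The cyan square moved from (5.0, 9.2) to (9.0, 7.3), a distance of √(4.0² + 1.9²) ≈ 4.4.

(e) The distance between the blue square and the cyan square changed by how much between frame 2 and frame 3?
+0.5

Distance in frame 2: 5.5. Distance in frame 3: 6.0.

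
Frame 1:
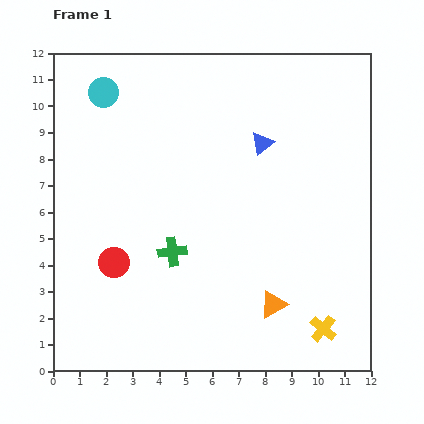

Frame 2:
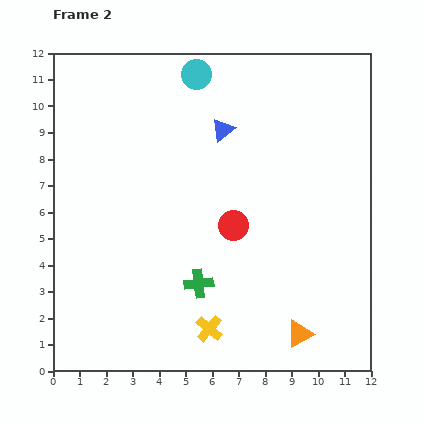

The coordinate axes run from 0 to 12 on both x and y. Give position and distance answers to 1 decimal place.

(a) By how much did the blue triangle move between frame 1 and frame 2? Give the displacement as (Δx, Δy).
(-1.5, 0.5)

The blue triangle was at (7.9, 8.6) in frame 1 and (6.4, 9.1) in frame 2.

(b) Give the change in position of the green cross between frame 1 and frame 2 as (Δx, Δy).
(1.0, -1.2)

The green cross was at (4.5, 4.5) in frame 1 and (5.5, 3.3) in frame 2.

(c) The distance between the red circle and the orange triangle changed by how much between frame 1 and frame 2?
-1.4

Distance in frame 1: 6.2. Distance in frame 2: 4.8.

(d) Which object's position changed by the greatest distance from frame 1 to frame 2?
the red circle

(moved 4.7; next 4.3)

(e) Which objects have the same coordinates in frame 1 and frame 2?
none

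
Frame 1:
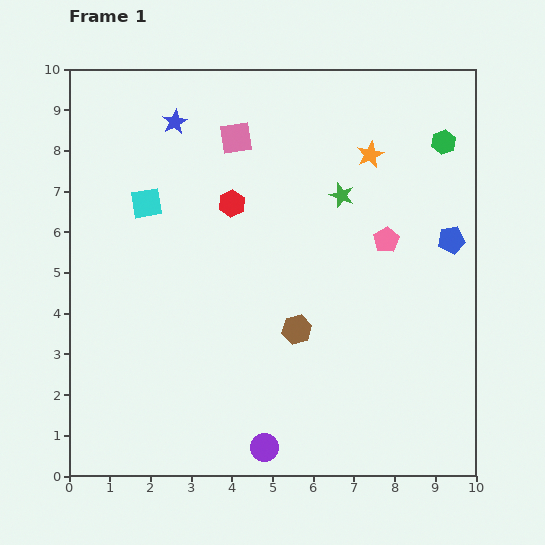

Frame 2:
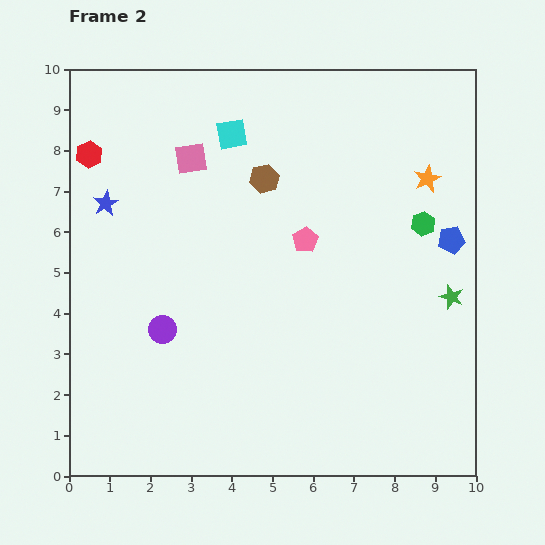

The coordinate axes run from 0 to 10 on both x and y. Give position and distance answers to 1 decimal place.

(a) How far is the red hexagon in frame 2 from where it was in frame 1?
3.7

The red hexagon moved from (4.0, 6.7) to (0.5, 7.9), a distance of √(3.5² + 1.2²) ≈ 3.7.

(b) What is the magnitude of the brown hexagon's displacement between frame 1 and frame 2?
3.8

The brown hexagon moved from (5.6, 3.6) to (4.8, 7.3), a distance of √(0.8² + 3.7²) ≈ 3.8.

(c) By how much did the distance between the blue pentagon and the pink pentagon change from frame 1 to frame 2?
+2.0

Distance in frame 1: 1.6. Distance in frame 2: 3.6.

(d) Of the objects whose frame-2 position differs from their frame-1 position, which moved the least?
the pink square

(moved 1.2)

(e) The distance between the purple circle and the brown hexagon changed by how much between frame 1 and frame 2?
+1.5

Distance in frame 1: 3.0. Distance in frame 2: 4.5.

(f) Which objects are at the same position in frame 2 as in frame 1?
the blue pentagon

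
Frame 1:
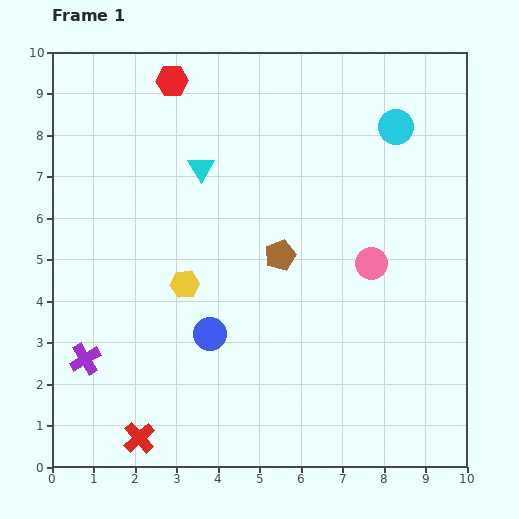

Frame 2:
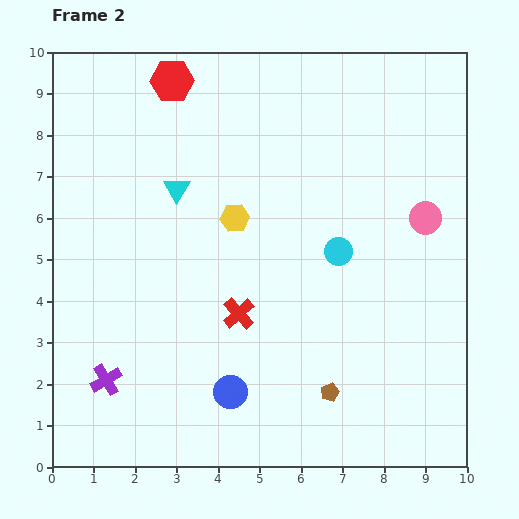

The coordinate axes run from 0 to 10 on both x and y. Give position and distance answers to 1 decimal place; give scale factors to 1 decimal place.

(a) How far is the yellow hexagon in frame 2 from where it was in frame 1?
2.0

The yellow hexagon moved from (3.2, 4.4) to (4.4, 6.0), a distance of √(1.2² + 1.6²) ≈ 2.0.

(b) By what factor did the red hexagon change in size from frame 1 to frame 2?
1.4×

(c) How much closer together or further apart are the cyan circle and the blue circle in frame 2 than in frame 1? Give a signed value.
-2.4

Distance in frame 1: 6.7. Distance in frame 2: 4.3.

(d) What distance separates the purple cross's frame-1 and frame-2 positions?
0.7

The purple cross moved from (0.8, 2.6) to (1.3, 2.1), a distance of √(0.5² + 0.5²) ≈ 0.7.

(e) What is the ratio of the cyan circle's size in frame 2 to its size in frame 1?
0.8×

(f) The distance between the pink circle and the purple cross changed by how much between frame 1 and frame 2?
+1.3

Distance in frame 1: 7.3. Distance in frame 2: 8.6.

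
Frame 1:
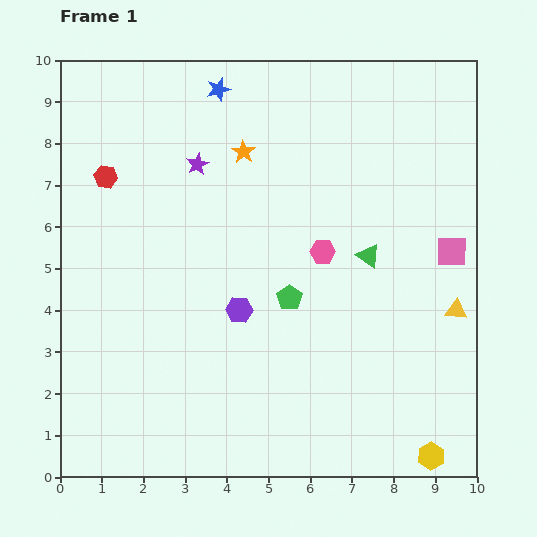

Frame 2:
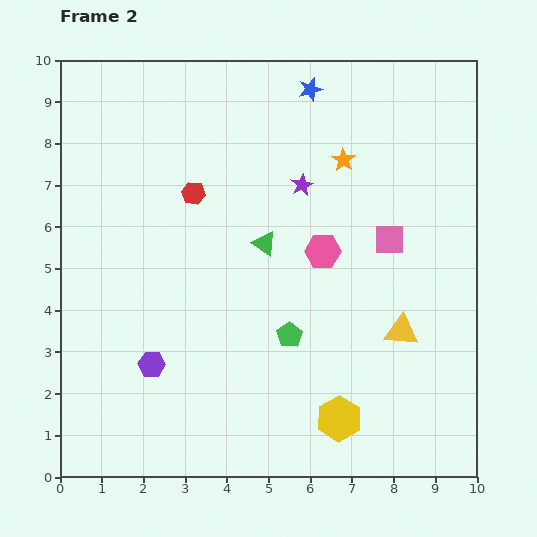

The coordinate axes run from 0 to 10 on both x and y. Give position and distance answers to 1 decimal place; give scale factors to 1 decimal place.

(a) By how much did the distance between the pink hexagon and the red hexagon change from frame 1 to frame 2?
-2.1

Distance in frame 1: 5.5. Distance in frame 2: 3.4.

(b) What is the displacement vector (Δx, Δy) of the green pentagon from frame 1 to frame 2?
(0.0, -0.9)

The green pentagon was at (5.5, 4.3) in frame 1 and (5.5, 3.4) in frame 2.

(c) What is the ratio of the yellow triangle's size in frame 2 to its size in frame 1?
1.6×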